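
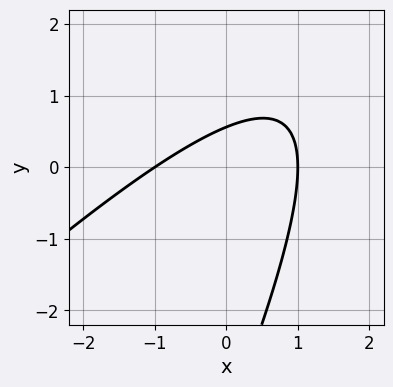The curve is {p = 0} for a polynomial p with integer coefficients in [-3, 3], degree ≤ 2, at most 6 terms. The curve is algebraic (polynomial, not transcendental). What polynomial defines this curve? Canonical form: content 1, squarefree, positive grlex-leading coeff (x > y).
2*x^2 - 3*x*y + y^2 + 3*y - 2

First, deg p = 2.
Then, observable constraints: among the integer gridlines, it crosses the x-axis at x ∈ {-1, 1}.
Finally, the integer polynomial consistent with all of this is the stated p.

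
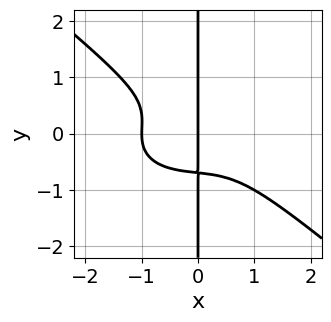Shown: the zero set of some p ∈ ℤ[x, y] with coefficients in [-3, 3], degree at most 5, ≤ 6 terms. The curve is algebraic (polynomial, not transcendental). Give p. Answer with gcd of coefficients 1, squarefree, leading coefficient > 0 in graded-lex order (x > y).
Degree: no degree-3 curve has this shape, so deg p = 4.
Against the integer gridlines: among the integer gridlines, it crosses the x-axis at x ∈ {-1, 0}; the visible y-axis segment lies entirely on the curve.
Together with the visible shape, these determine p as stated.

x^4 + x^2*y^2 + 3*x*y^3 + x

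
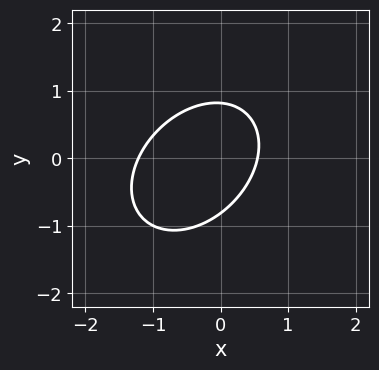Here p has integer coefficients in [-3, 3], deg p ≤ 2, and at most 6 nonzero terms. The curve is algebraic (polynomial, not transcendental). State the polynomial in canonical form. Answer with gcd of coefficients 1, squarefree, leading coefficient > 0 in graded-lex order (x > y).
3*x^2 - 2*x*y + 3*y^2 + 2*x - 2

1. deg p = 2.
2. Putting this together gives p.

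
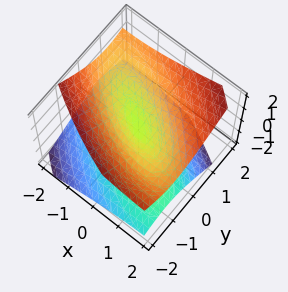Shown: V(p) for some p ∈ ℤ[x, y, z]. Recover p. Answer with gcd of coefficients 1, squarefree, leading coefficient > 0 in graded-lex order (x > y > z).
1. I count 2 distinct pieces.
2. deg p = 2.
3. Against the integer gridlines: one z-axis crossing is at z = 0; it meets the y-axis at y = 0 (among the integer gridlines).
4. Matching integer coefficients to the picture gives p.

x^2 + 2*x*y + 2*y^2 - y*z - 3*z^2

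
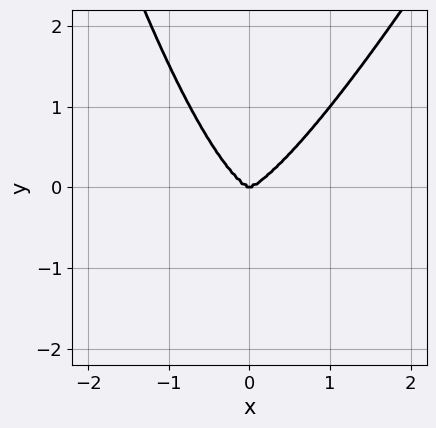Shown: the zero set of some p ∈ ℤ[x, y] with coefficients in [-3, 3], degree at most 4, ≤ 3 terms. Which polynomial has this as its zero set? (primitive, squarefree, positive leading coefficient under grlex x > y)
2*x^4 - x^3*y - y^3

(a) Degree: no degree-3 curve has this shape, so deg p = 4.
(b) From the visible intercepts: it crosses the x-axis at the gridline x = 0; it meets the y-axis at y = 0 (among the integer gridlines).
(c) Solving for integer coefficients yields p as stated.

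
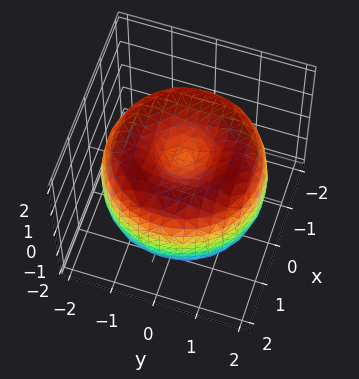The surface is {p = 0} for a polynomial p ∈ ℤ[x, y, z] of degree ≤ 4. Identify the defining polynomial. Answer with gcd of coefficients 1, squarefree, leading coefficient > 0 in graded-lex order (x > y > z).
x^4 + 2*x^2*y^2 + y^4 - 3*x^2 - 3*y^2 + 2*z^2 - 1

1. deg p = 4. A generic line meets the surface in up to 4 points.
2. Symmetries: rotational symmetry about the z-axis ⇒ p depends on x, y only through x² + y².
3. From the axis intercepts and sections: a circular section at z = 1 has radius between 0 and 1.
4. Solving for integer coefficients yields p as stated.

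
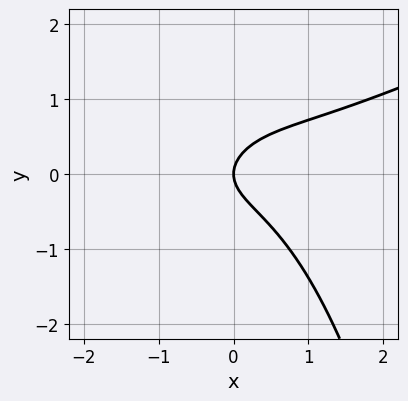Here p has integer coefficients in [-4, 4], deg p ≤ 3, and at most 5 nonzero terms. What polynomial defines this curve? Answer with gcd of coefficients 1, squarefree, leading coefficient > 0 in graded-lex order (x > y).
x^3 - 2*x^2*y - 3*y^2 + 2*x

(a) deg p = 3. The shape is more complex than any degree-2 curve.
(b) Checking where it meets the axes: one x-axis crossing is at x = 0; one y-axis crossing is at y = 0.
(c) These observations pin down the coefficients.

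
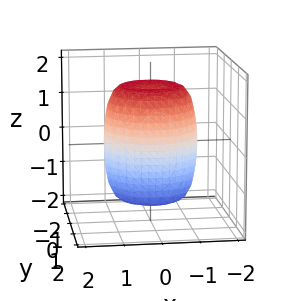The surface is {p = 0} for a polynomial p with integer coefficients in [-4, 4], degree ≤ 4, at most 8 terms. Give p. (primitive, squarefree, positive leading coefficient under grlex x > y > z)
2*x^4 + 4*x^2*y^2 + 2*y^4 - 2*x^2 - 2*y^2 + z^2 - 2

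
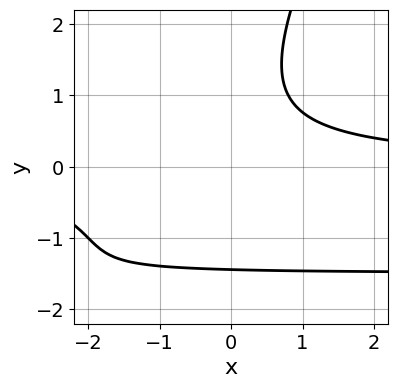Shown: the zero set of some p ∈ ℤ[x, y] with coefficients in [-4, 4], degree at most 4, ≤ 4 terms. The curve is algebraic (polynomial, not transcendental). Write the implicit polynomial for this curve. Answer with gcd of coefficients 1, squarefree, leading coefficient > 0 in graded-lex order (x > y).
2*x*y^2 - y^3 + 3*x*y - 3

(a) The degree is 3 — the shape is more complex than any degree-2 curve.
(b) Reading off the gridlines: it misses every integer gridline on the x-axis.
(c) Matching integer coefficients to the picture gives p.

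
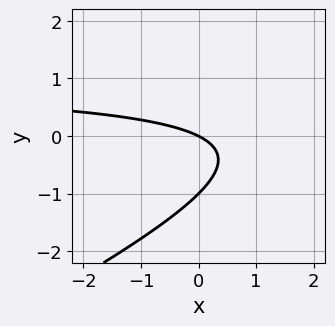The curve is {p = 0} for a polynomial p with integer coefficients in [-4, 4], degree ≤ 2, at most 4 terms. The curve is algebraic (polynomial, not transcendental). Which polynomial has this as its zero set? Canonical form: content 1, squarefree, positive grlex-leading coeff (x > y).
(a) Degree: no degree-1 curve has this shape, so deg p = 2.
(b) Checking where it meets the axes: the y-axis gridline crossings are at y ∈ {-1, 0}; it crosses the x-axis at the gridline x = 0.
(c) Fitting integer coefficients to these (and the overall shape) gives p.

x*y - 2*y^2 - x - 2*y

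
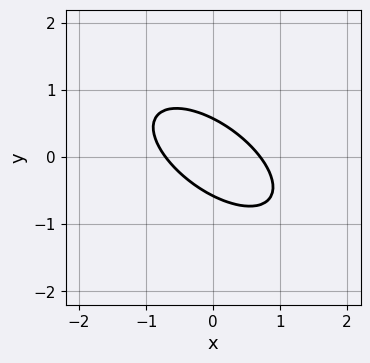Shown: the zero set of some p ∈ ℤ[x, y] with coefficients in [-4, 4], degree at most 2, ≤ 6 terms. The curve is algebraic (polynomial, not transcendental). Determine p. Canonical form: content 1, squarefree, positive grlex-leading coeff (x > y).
2*x^2 + 3*x*y + 3*y^2 - 1

First, the degree is 2 — a generic line meets the curve in up to 2 points.
Finally, the integer polynomial consistent with all of this is the stated p.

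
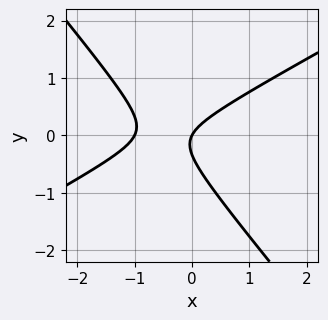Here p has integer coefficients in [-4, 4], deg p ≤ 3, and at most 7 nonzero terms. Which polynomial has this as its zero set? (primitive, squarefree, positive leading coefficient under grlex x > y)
(a) The degree is 2 — the shape is more complex than any degree-1 curve.
(b) Reading off the gridlines: the x-axis gridline crossings are at x ∈ {-1, 0}; it crosses the y-axis at the gridline y = 0.
(c) These observations pin down the coefficients.

2*x^2 - 2*x*y - 3*y^2 + 2*x - y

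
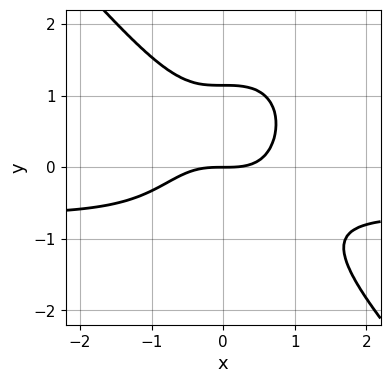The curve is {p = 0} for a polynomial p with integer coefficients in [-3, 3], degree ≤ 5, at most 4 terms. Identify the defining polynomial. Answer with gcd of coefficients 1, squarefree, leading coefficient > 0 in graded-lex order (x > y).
3*x^3*y + 2*y^4 + 2*x^3 - 3*y

1. deg p = 4.
2. Reading off the gridlines: it meets the y-axis at y = 0 (among the integer gridlines); one x-axis crossing is at x = 0.
3. Fitting integer coefficients to these (and the overall shape) gives p.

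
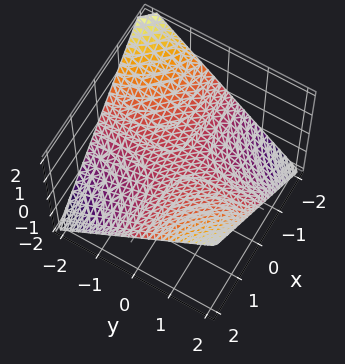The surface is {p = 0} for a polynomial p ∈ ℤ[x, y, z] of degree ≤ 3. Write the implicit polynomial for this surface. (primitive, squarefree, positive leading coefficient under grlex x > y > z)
(a) The degree is 2 — a saddle surface; a quadric.
(b) Observable constraints: every point of the y-axis in the box is on the surface; the visible x-axis segment lies entirely on the surface.
(c) Fitting integer coefficients to these (and the overall shape) gives p.

x*y - 2*z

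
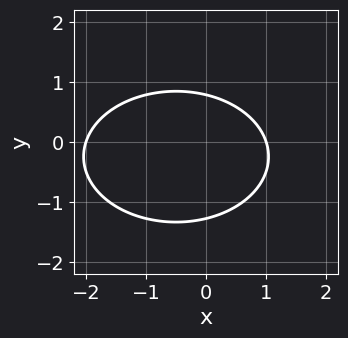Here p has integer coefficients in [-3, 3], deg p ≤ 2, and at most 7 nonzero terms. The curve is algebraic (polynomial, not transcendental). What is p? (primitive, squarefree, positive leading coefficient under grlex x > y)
First, degree: the shape is more complex than any degree-1 curve, so deg p = 2.
Next, reading off the gridlines: among the integer gridlines, it crosses the x-axis at x ∈ {-2, 1}.
Finally, these observations pin down the coefficients.

x^2 + 2*y^2 + x + y - 2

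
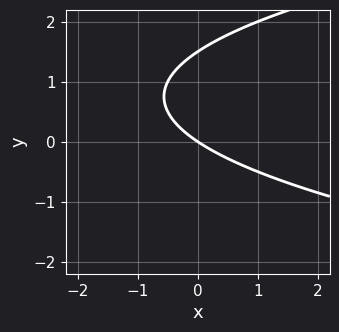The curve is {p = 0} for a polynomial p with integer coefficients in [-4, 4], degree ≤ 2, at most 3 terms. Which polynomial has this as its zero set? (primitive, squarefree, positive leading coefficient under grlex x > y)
2*y^2 - 2*x - 3*y

(a) The degree is 2 — a generic line meets the curve in up to 2 points.
(b) Observable constraints: it crosses the y-axis at the gridline y = 0; it crosses the x-axis at the gridline x = 0.
(c) Together with the visible shape, these determine p as stated.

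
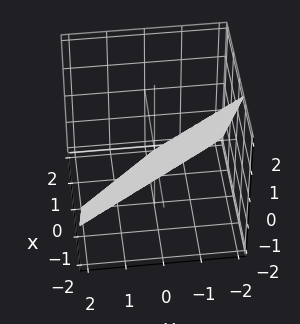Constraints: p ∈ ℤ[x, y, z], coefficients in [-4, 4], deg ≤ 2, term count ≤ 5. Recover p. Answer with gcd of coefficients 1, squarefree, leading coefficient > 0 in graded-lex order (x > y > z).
3*x + 2*y + 2*z + 2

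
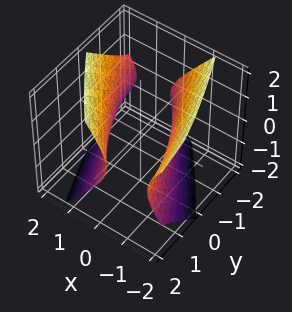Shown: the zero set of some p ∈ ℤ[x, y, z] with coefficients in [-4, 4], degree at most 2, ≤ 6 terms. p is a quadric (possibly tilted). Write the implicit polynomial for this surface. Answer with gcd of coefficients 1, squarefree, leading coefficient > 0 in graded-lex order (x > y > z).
3*x^2 + 3*x*y + y^2 + y*z - 2*z^2 - 3

1. The picture has 2 separate pieces.
2. deg p = 2.
3. Checking where it meets the axes: the x-axis gridline crossings are at x ∈ {-1, 1}; no z-intercept at any integer in the box.
4. Assembling these constraints gives the stated polynomial.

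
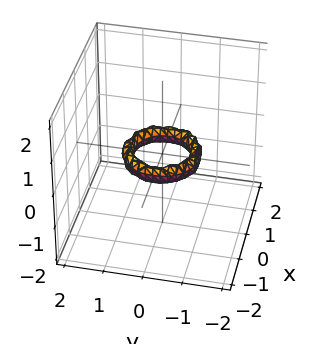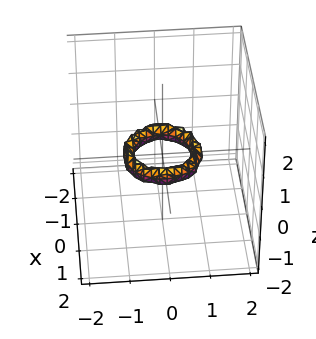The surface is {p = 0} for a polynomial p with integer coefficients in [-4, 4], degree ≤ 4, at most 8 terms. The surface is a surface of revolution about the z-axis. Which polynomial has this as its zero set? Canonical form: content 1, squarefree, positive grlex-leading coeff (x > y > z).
2*x^4 + 4*x^2*y^2 + 2*y^4 - 3*x^2 - 3*y^2 + 2*z^2 + 1

First, degree: a generic line meets the surface in up to 4 points, so deg p = 4.
Next, symmetry: the surface is invariant under rotation about z: p = q(x² + y², z).
Next, against the integer gridlines: among the integer gridlines, it crosses the y-axis at y ∈ {-1, 1}; a circular section at z = 0 has radius between 0 and 1; among the integer gridlines, it crosses the x-axis at x ∈ {-1, 1}; the surface avoids every integer z-axis point in the box.
Finally, the integer polynomial consistent with all of this is the stated p.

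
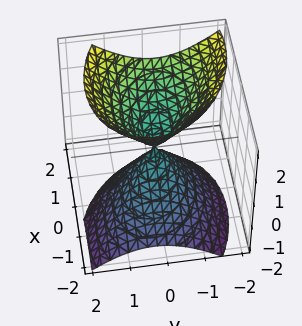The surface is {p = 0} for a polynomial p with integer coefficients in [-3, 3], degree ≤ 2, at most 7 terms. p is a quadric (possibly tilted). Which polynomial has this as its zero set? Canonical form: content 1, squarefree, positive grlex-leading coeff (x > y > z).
(a) There are 2 components. Treating them together as one polynomial.
(b) deg p = 2. The shape is more complex than any degree-1 surface.
(c) Observable constraints: one x-axis crossing is at x = 0; one z-axis crossing is at z = 0; it meets the y-axis at y = 0 (among the integer gridlines).
(d) The integer polynomial consistent with all of this is the stated p.

2*x^2 + x*y - 2*x*z + 3*y^2 - 2*z^2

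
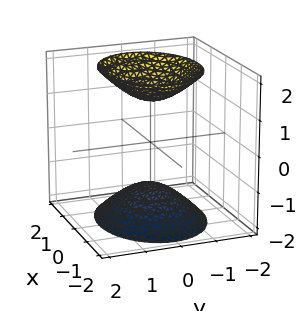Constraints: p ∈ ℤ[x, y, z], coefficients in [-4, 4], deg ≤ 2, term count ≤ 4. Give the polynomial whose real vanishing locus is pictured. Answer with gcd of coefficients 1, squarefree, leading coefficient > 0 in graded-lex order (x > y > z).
1. I count 2 distinct pieces. Treating them together as one polynomial.
2. Degree: two separate bowl-shaped sheets opening away from each other; a quadric, so deg p = 2.
3. Symmetries: mirror symmetry x ↦ −x ⇒ only even powers of x; it's symmetric under y → −y, forcing even powers of y; mirror symmetry z ↦ −z ⇒ only even powers of z.
4. From the axis intercepts and sections: the surface avoids every integer x-axis point in the box; no y-intercept at any integer in the box.
5. Assembling these constraints gives the stated polynomial.

2*x^2 + 3*y^2 - 2*z^2 + 3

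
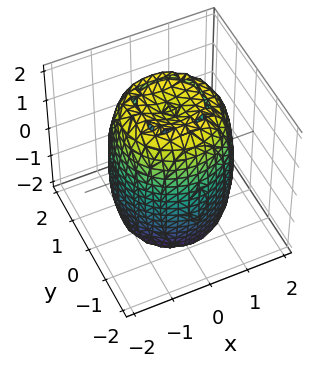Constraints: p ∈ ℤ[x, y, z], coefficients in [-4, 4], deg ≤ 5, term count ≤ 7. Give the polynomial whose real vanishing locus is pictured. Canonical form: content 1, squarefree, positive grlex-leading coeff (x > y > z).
2*x^4 + 4*x^2*y^2 + 2*y^4 - 3*x^2 - 3*y^2 + z^2 - 3

Degree: a generic line meets the surface in up to 4 points, so deg p = 4.
Symmetries: every cross-section ⟂ z is a circle, so x, y appear only via x² + y².
Checking where it meets the axes: a circular section at z = -2 has radius between 0 and 1.
Putting this together gives p.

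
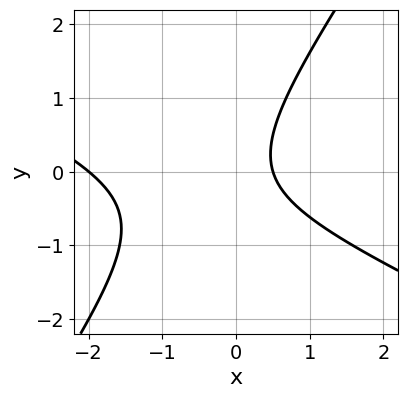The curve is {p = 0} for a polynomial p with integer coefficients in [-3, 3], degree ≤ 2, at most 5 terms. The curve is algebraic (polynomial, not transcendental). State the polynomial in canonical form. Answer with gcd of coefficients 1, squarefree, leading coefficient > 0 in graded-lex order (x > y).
2*x^2 + 3*x*y - 3*y^2 + 3*x - 2

First, deg p = 2. A generic line meets the curve in up to 2 points.
Next, observable constraints: it crosses the x-axis at the gridline x = -2; the curve avoids every integer y-axis point in the box.
Finally, these observations pin down the coefficients.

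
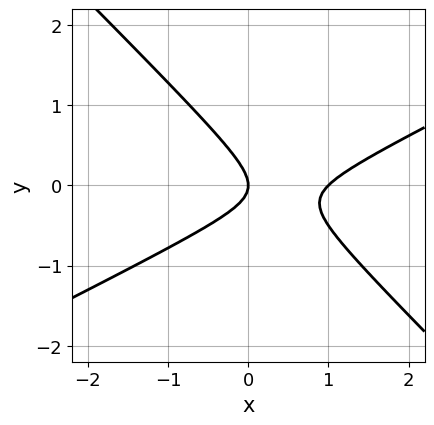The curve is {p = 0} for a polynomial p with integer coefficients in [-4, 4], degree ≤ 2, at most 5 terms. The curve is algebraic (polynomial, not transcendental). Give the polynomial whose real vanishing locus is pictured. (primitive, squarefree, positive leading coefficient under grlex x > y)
1. Degree: a generic line meets the curve in up to 2 points, so deg p = 2.
2. From the visible intercepts: the x-axis gridline crossings are at x ∈ {0, 1}; it crosses the y-axis at the gridline y = 0.
3. Assembling these constraints gives the stated polynomial.

x^2 - x*y - 2*y^2 - x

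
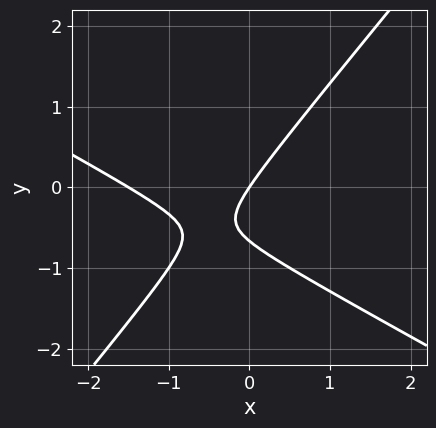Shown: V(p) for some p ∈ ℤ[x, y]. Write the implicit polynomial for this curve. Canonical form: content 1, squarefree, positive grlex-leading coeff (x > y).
deg p = 2. The shape is more complex than any degree-1 curve.
From the visible intercepts: one y-axis crossing is at y = 0; one x-axis crossing is at x = 0.
Matching integer coefficients to the picture gives p.

2*x^2 + 2*x*y - 3*y^2 + 3*x - 2*y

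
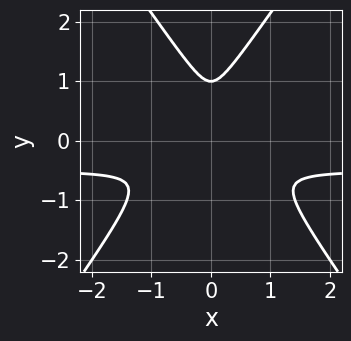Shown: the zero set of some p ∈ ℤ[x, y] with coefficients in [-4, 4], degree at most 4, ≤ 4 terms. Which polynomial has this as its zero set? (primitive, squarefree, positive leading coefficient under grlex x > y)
2*x^2*y - y^3 + x^2 + y^2

(a) Degree: a generic line meets the curve in up to 3 points, so deg p = 3.
(b) Symmetries: it's symmetric under x → −x, forcing even powers of x.
(c) Against the integer gridlines: it meets the y-axis at y = 1 (among the integer gridlines).
(d) Together with the visible shape, these determine p as stated.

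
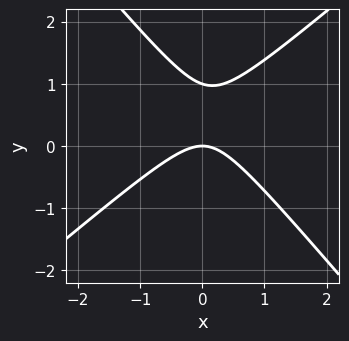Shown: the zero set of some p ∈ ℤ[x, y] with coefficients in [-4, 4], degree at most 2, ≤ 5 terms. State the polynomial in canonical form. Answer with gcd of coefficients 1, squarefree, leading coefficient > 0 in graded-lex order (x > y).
First, deg p = 2. A generic line meets the curve in up to 2 points.
Next, from the axis intercepts and sections: among the integer gridlines, it crosses the y-axis at y ∈ {0, 1}; it meets the x-axis at x = 0 (among the integer gridlines).
Finally, the integer polynomial consistent with all of this is the stated p.

3*x^2 - x*y - 3*y^2 + 3*y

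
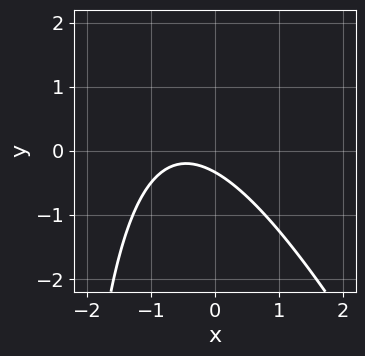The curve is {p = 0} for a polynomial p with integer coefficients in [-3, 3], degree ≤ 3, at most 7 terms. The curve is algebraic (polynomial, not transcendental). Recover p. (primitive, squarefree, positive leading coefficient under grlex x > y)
2*x^2 + x*y + 2*x + 3*y + 1

1. Degree: no degree-1 curve has this shape, so deg p = 2.
2. Observable constraints: it misses every integer gridline on the x-axis.
3. Fitting integer coefficients to these (and the overall shape) gives p.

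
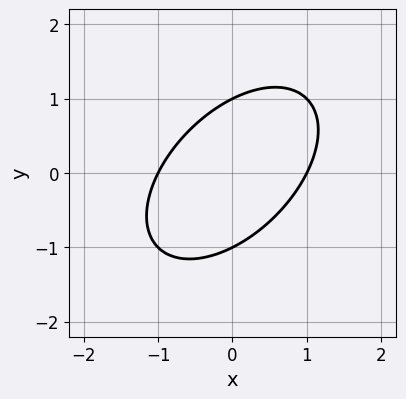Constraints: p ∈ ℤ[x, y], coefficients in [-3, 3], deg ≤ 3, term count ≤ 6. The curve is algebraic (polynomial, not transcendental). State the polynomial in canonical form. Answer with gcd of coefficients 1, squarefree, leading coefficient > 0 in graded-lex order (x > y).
First, deg p = 2. The shape is more complex than any degree-1 curve.
Next, against the integer gridlines: the y-axis gridline crossings are at y ∈ {-1, 1}; the x-axis gridline crossings are at x ∈ {-1, 1}.
Finally, these observations pin down the coefficients.

x^2 - x*y + y^2 - 1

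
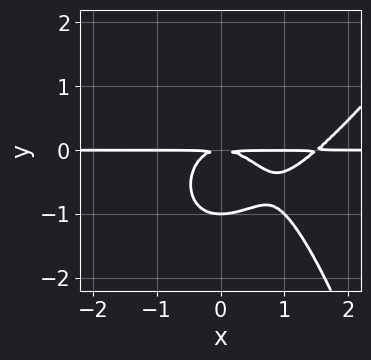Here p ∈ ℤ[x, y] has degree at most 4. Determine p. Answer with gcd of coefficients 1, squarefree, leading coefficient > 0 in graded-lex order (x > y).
(a) The degree is 4 — the shape is more complex than any degree-3 curve.
(b) Checking where it meets the axes: it meets the y-axis at y = -1 (among the integer gridlines); the visible x-axis segment lies entirely on the curve.
(c) The integer polynomial consistent with all of this is the stated p.

2*x^3*y - x^2*y^2 - 3*x^2*y - 3*y^3 - 3*y^2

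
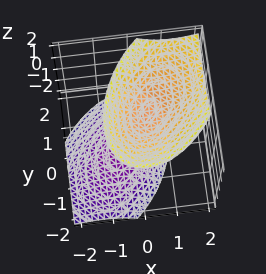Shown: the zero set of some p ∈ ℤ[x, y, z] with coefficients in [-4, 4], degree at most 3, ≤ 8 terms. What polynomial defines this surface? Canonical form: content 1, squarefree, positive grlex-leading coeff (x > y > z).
3*x^2 - 2*x*y - 2*x*z + 2*y^2 - 2*z^2 + 2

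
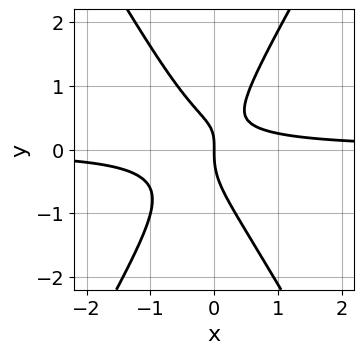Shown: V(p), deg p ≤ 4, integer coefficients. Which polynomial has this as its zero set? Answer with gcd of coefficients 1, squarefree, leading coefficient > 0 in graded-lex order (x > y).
1. deg p = 3. The shape is more complex than any degree-2 curve.
2. Observable constraints: one x-axis crossing is at x = 0; one y-axis crossing is at y = 0.
3. Matching integer coefficients to the picture gives p.

3*x^2*y - y^3 + x*y - x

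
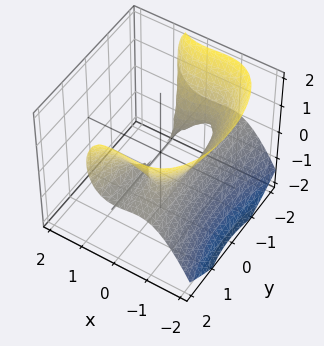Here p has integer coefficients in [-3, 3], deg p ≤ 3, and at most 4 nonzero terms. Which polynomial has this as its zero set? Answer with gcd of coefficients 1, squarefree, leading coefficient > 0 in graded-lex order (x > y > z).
2*x^3 - y^2*z + 2*x^2 + 2*z^2

(a) deg p = 3.
(b) Observable constraints: the visible y-axis segment lies entirely on the surface; it meets the x-axis at x = -1 (among the integer gridlines).
(c) Assembling these constraints gives the stated polynomial.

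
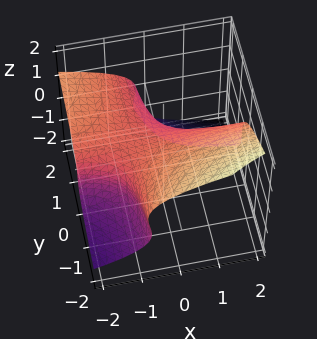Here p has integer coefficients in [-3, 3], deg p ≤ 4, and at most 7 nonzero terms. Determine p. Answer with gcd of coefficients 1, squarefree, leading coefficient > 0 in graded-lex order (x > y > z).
First, the degree is 3 — a generic line meets the surface in up to 3 points.
Then, against the integer gridlines: it misses every integer gridline on the x-axis; it meets the y-axis at y = 1 (among the integer gridlines).
Finally, solving for integer coefficients yields p as stated.

y*z^2 + 2*z^3 + 2*x*y + y - 1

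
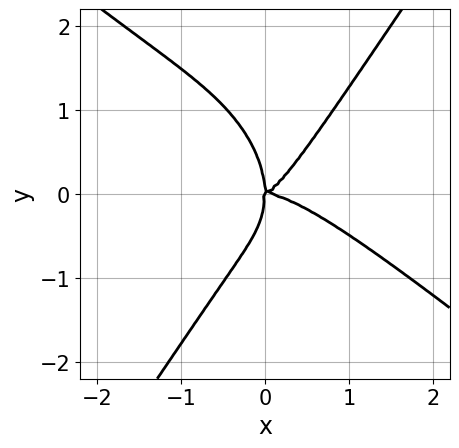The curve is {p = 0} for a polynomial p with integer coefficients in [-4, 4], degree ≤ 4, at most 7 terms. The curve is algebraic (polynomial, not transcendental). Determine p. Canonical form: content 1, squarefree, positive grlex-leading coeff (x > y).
The degree is 4 — the shape is more complex than any degree-3 curve.
Reading off the gridlines: it meets the x-axis at x = 0 (among the integer gridlines); it crosses the y-axis at the gridline y = 0.
Together with the visible shape, these determine p as stated.

2*x^4 + 2*x^3*y - y^4 + x^2*y - 2*x*y^2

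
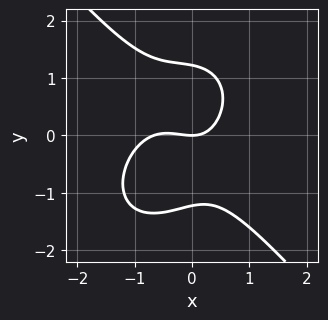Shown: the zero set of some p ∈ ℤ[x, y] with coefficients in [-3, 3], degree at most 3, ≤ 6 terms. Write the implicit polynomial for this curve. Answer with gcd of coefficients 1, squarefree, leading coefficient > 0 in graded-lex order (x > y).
(a) The degree is 3 — a generic line meets the curve in up to 3 points.
(b) From the axis intercepts and sections: it meets the y-axis at y = 0 (among the integer gridlines); one x-axis crossing is at x = 0.
(c) Together with the visible shape, these determine p as stated.

3*x^3 + 2*y^3 + 2*x^2 + x*y - 3*y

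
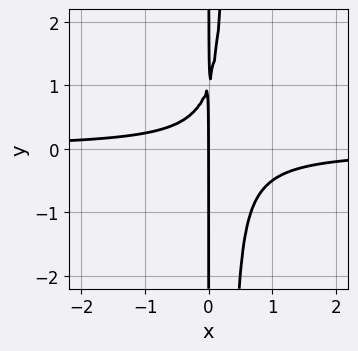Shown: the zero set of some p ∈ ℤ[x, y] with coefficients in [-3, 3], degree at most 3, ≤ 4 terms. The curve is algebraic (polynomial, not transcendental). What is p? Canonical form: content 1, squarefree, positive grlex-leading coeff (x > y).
First, degree: the shape is more complex than any degree-2 curve, so deg p = 3.
Then, against the integer gridlines: every point of the y-axis in the box is on the curve; one x-axis crossing is at x = 0.
Finally, putting this together gives p.

3*x^2*y - x*y + x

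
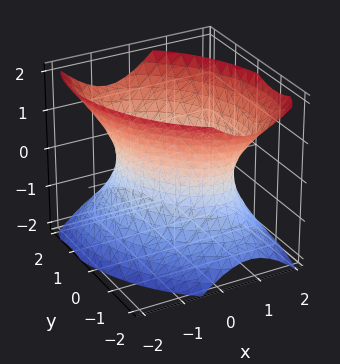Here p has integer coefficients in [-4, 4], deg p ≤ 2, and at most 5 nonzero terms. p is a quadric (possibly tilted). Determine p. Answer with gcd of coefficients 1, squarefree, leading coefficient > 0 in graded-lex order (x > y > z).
First, the degree is 2 — the shape is more complex than any degree-1 surface.
Then, checking where it meets the axes: the x-axis gridline crossings are at x ∈ {-1, 1}; no z-intercept at any integer in the box.
Finally, matching integer coefficients to the picture gives p.

3*x^2 + 2*x*y + 2*y^2 - 2*z^2 - 3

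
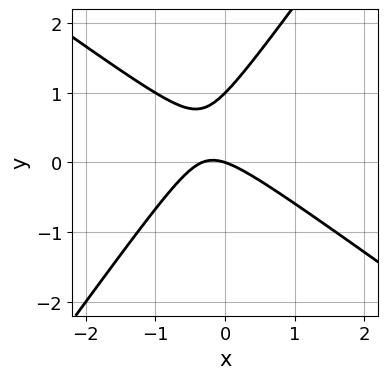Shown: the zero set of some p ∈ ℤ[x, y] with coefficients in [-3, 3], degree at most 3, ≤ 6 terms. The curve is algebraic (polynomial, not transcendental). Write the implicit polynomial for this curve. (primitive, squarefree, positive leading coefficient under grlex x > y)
3*x^2 + 2*x*y - 3*y^2 + x + 3*y

1. The degree is 2 — no degree-1 curve has this shape.
2. Observable constraints: among the integer gridlines, it crosses the y-axis at y ∈ {0, 1}; it crosses the x-axis at the gridline x = 0.
3. Putting this together gives p.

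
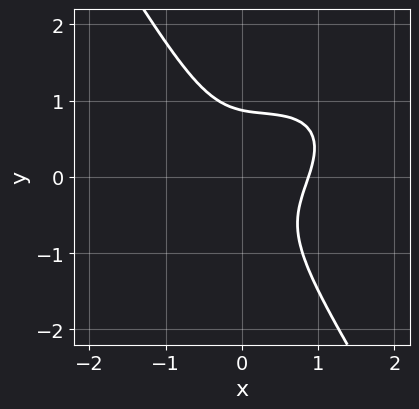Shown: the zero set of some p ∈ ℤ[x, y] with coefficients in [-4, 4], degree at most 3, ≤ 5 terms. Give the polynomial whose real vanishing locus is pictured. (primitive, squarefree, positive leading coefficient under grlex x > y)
3*x^3 - 3*x^2*y + 2*x*y^2 + 3*y^3 - 2

deg p = 3. A generic line meets the curve in up to 3 points.
Solving for integer coefficients yields p as stated.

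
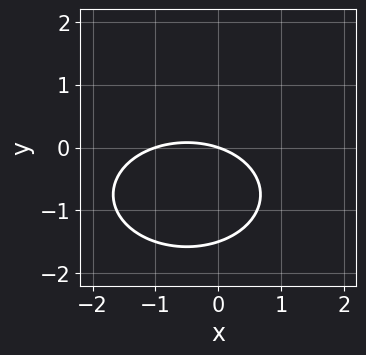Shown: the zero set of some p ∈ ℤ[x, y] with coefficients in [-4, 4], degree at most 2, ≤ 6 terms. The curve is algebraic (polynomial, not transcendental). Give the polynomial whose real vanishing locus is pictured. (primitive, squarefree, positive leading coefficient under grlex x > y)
x^2 + 2*y^2 + x + 3*y

1. deg p = 2.
2. Reading off the gridlines: the x-axis gridline crossings are at x ∈ {-1, 0}; it meets the y-axis at y = 0 (among the integer gridlines).
3. These observations pin down the coefficients.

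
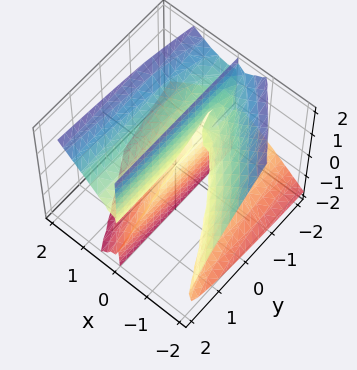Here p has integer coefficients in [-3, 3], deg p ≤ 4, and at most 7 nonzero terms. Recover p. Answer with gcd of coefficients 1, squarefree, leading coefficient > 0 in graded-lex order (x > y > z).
1. deg p = 3. A generic line meets the surface in up to 3 points.
2. From the axis intercepts and sections: one x-axis crossing is at x = -1; every point of the z-axis in the box is on the surface.
3. The integer polynomial consistent with all of this is the stated p.

3*x^3 + 2*x^2*y - 2*x*y*z - 3*x*z^2 + 3*x^2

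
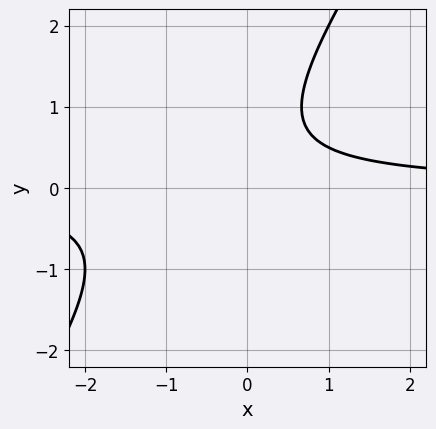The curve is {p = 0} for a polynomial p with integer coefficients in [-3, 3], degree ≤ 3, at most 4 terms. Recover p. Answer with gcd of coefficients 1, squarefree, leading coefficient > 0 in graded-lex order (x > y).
First, degree: the shape is more complex than any degree-1 curve, so deg p = 2.
Next, against the integer gridlines: it misses every integer gridline on the y-axis; the curve avoids every integer x-axis point in the box.
Finally, putting this together gives p.

3*x*y - 2*y^2 + 2*y - 2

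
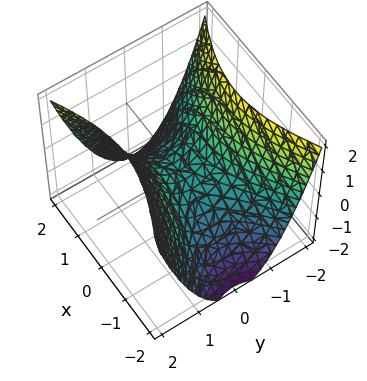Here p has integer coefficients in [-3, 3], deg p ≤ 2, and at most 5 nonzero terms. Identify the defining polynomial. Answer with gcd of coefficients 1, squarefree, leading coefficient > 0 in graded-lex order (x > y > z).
1. deg p = 2.
2. Symmetries: mirror symmetry x ↦ −x ⇒ only even powers of x; the y ↦ −y reflection is a symmetry, so y appears only in even powers.
3. Against the integer gridlines: it crosses the y-axis at the gridline y = 0; it meets the x-axis at x = 0 (among the integer gridlines).
4. Together with the visible shape, these determine p as stated.

x^2 - 2*y^2 + 2*z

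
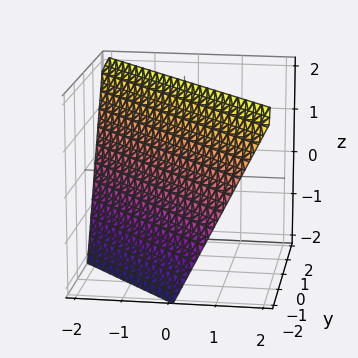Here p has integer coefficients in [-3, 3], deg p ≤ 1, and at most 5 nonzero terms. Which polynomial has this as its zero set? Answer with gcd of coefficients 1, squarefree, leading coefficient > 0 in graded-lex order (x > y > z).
The degree is 1 — the surface is flat (a plane).
Against the integer gridlines: one z-axis crossing is at z = 2; it meets the x-axis at x = -1 (among the integer gridlines); one y-axis crossing is at y = -1.
Matching integer coefficients to the picture gives p.

2*x + 2*y - z + 2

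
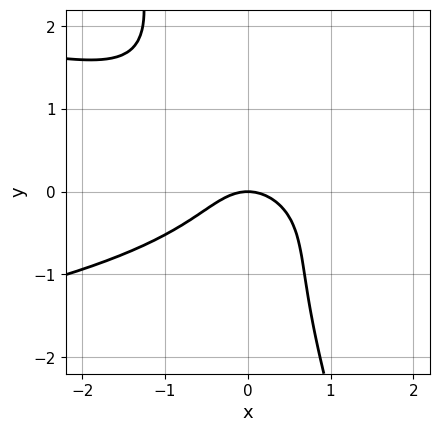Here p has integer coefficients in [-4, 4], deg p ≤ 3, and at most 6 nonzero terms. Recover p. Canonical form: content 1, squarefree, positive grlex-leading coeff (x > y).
First, degree: no degree-2 curve has this shape, so deg p = 3.
Next, reading off the gridlines: one y-axis crossing is at y = 0; it crosses the x-axis at the gridline x = 0.
Finally, fitting integer coefficients to these (and the overall shape) gives p.

3*x*y^2 + y^3 + 2*x^2 + 2*y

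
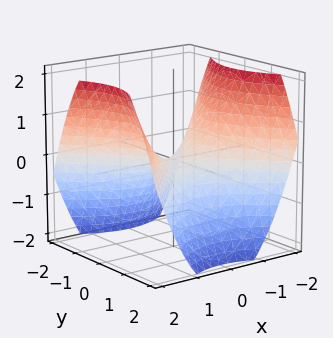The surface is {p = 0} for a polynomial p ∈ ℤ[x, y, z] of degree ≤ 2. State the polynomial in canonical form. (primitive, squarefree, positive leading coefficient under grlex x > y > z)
2*x^2 - 2*y^2 - 3*z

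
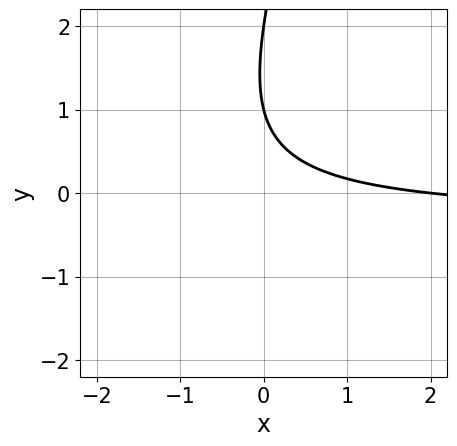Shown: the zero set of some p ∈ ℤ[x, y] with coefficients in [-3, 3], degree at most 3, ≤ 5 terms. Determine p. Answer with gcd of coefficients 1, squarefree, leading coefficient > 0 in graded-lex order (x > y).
(a) Degree: the shape is more complex than any degree-1 curve, so deg p = 2.
(b) Against the integer gridlines: the y-axis gridline crossings are at y ∈ {1, 2}; it crosses the x-axis at the gridline x = 2.
(c) The integer polynomial consistent with all of this is the stated p.

3*x*y - y^2 + x + 3*y - 2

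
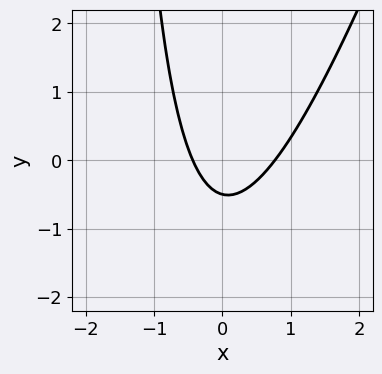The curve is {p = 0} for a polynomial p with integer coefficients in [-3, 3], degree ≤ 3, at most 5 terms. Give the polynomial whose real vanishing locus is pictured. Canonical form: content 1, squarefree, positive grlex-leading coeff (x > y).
3*x^2 - x*y - x - 2*y - 1

1. Degree: a generic line meets the curve in up to 2 points, so deg p = 2.
2. The integer polynomial consistent with all of this is the stated p.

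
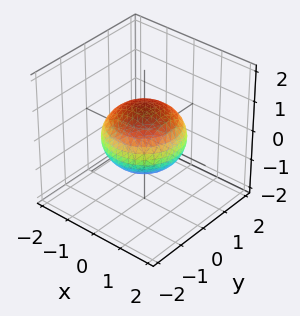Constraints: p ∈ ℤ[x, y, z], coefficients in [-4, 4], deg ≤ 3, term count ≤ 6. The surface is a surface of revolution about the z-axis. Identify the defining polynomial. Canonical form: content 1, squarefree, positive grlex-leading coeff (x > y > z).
2*x^2 + 2*y^2 + 3*z^2 - 3

Degree: no degree-1 surface has this shape, so deg p = 2.
Symmetries: rotational symmetry about the z-axis ⇒ p depends on x, y only through x² + y².
From the axis intercepts and sections: among the integer gridlines, it crosses the z-axis at z ∈ {-1, 1}; a circular section at z = 0 has radius between 1 and 2.
Solving for integer coefficients yields p as stated.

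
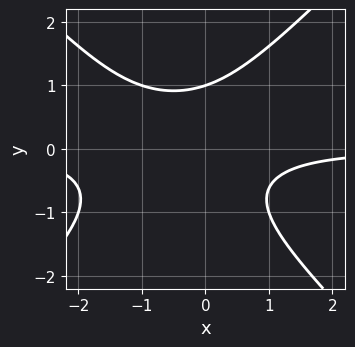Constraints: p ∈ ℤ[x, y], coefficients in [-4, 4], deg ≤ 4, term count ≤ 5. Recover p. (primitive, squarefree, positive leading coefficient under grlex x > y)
1. The degree is 3 — the shape is more complex than any degree-2 curve.
2. From the axis intercepts and sections: no x-intercept at any integer in the box; it crosses the y-axis at the gridline y = 1.
3. Solving for integer coefficients yields p as stated.

x^2*y - y^3 + x*y + 1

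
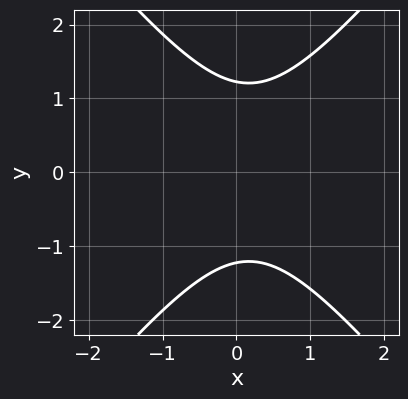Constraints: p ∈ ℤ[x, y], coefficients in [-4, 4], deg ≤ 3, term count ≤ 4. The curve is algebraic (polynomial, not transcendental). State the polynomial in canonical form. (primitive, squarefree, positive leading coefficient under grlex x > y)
3*x^2 - 2*y^2 - x + 3

First, degree: a generic line meets the curve in up to 2 points, so deg p = 2.
Then, symmetries: it's symmetric under y → −y, forcing even powers of y.
Next, from the visible intercepts: the curve avoids every integer x-axis point in the box.
Finally, these observations pin down the coefficients.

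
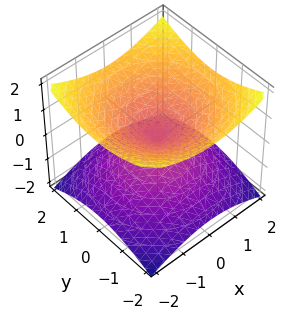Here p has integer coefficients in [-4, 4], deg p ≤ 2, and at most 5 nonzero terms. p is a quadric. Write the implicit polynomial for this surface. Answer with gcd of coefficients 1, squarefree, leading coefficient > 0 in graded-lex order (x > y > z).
x^2 + y^2 - 2*z^2

(a) The degree is 2 — a double cone through the origin; a quadric.
(b) Symmetry: the surface is invariant under rotation about z: p = q(x² + y², z); the z ↦ −z reflection is a symmetry, so z appears only in even powers.
(c) Reading off the gridlines: it crosses the y-axis at the gridline y = 0; it meets the x-axis at x = 0 (among the integer gridlines).
(d) Together with the visible shape, these determine p as stated.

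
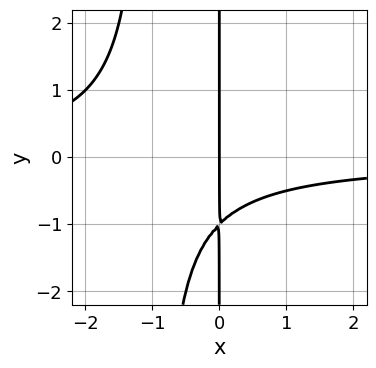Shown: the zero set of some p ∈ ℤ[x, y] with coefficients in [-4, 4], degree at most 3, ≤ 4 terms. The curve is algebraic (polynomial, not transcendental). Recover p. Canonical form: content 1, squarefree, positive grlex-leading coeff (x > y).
x^2*y + x*y + x

First, the degree is 3 — a generic line meets the curve in up to 3 points.
Next, against the integer gridlines: one x-axis crossing is at x = 0; every point of the y-axis in the box is on the curve.
Finally, fitting integer coefficients to these (and the overall shape) gives p.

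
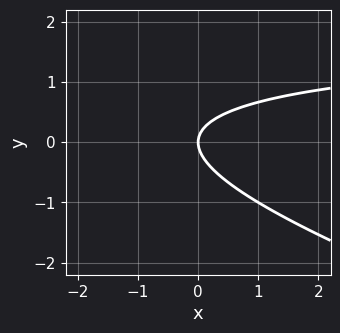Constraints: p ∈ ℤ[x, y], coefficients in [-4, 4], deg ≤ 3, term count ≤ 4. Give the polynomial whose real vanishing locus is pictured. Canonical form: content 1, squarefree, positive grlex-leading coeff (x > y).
1. The degree is 2 — a generic line meets the curve in up to 2 points.
2. Observable constraints: it meets the x-axis at x = 0 (among the integer gridlines); one y-axis crossing is at y = 0.
3. These observations pin down the coefficients.

x*y + 3*y^2 - 2*x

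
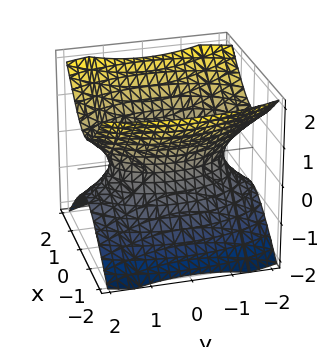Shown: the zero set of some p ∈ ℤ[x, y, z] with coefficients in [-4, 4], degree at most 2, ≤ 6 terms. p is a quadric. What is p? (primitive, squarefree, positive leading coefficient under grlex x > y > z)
3*x^2 + y^2 - 3*z^2 - 2

1. Degree: an hourglass — one-sheet hyperboloid; a quadric, so deg p = 2.
2. Symmetries: it's symmetric under x → −x, forcing even powers of x; the y ↦ −y reflection is a symmetry, so y appears only in even powers; it's symmetric under z → −z, forcing even powers of z.
3. From the axis intercepts and sections: it misses every integer gridline on the z-axis.
4. Putting this together gives p.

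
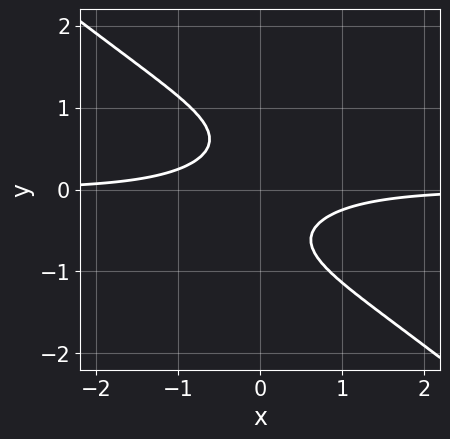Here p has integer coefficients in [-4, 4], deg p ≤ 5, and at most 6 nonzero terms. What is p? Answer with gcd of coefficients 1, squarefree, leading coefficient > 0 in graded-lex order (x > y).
First, deg p = 4. No degree-3 curve has this shape.
Next, from the visible intercepts: it misses every integer gridline on the y-axis; the curve avoids every integer x-axis point in the box.
Finally, assembling these constraints gives the stated polynomial.

x^3*y + x*y^3 + 3*y^4 + 3*x*y + 1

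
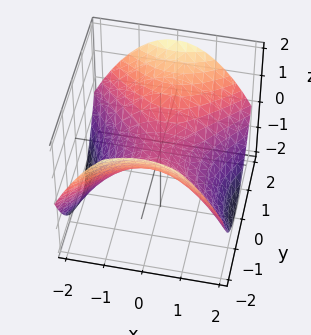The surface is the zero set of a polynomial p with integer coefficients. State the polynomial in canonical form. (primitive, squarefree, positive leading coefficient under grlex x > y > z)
x^2 - y^2 + 2*z

deg p = 2.
Symmetries: the y ↦ −y reflection is a symmetry, so y appears only in even powers; it's symmetric under x → −x, forcing even powers of x.
Against the integer gridlines: it crosses the x-axis at the gridline x = 0; one z-axis crossing is at z = 0; it crosses the y-axis at the gridline y = 0.
The integer polynomial consistent with all of this is the stated p.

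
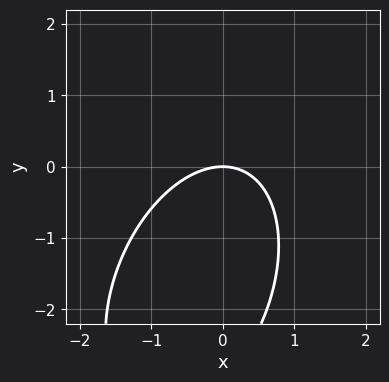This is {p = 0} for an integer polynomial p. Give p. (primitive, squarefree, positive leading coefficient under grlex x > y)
2*x^2 - x*y + y^2 + 3*y

First, the degree is 2 — a generic line meets the curve in up to 2 points.
Then, from the visible intercepts: one y-axis crossing is at y = 0; it crosses the x-axis at the gridline x = 0.
Finally, these observations pin down the coefficients.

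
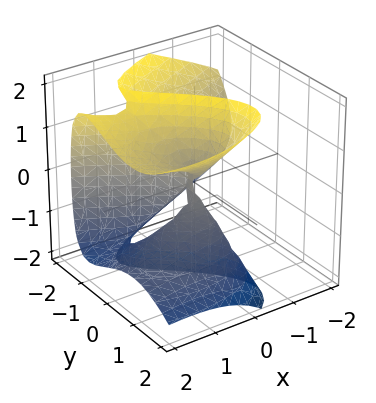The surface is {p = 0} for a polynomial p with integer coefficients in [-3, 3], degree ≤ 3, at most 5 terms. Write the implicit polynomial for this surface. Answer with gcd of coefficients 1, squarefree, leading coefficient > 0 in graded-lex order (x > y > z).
Degree: the shape is more complex than any degree-2 surface, so deg p = 3.
Reading off the gridlines: one y-axis crossing is at y = 0; one x-axis crossing is at x = 0; the visible z-axis segment lies entirely on the surface.
The integer polynomial consistent with all of this is the stated p.

x*z^2 - y^3 + y*z^2 - x^2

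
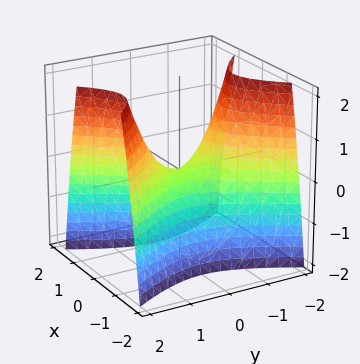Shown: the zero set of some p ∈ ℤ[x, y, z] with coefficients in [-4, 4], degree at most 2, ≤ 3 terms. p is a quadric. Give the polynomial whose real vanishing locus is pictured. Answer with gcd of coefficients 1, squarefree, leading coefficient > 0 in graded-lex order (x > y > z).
2*x^2 - y^2 + z

First, degree: a hyperbolic paraboloid; a quadric, so deg p = 2.
Then, symmetries: the y ↦ −y reflection is a symmetry, so y appears only in even powers; the x ↦ −x reflection is a symmetry, so x appears only in even powers.
Next, from the visible intercepts: it crosses the y-axis at the gridline y = 0; one x-axis crossing is at x = 0; it crosses the z-axis at the gridline z = 0.
Finally, solving for integer coefficients yields p as stated.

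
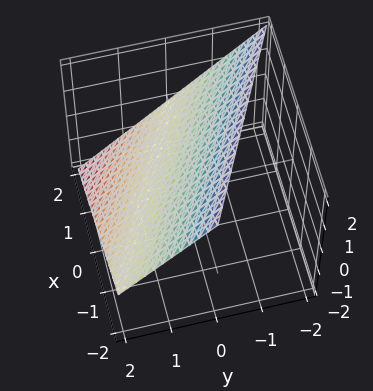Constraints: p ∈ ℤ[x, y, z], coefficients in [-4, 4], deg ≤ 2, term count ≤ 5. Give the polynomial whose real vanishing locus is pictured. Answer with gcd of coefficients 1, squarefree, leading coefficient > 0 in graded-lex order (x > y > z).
The degree is 1 — the surface is flat (a plane).
Reading off the gridlines: it meets the y-axis at y = 1 (among the integer gridlines); one z-axis crossing is at z = 1; it crosses the x-axis at the gridline x = 2.
Assembling these constraints gives the stated polynomial.

x + 2*y + 2*z - 2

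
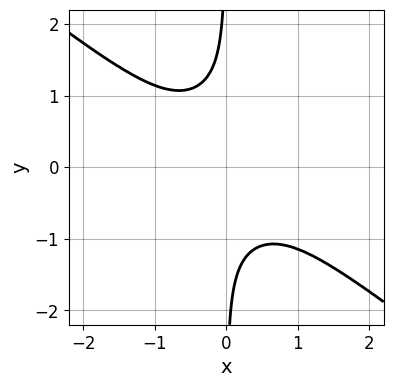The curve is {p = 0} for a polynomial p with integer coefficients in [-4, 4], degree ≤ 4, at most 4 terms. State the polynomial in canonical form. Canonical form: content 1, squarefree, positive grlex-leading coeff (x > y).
x^4 + 2*x*y^3 + x^2 + 1

deg p = 4. No degree-3 curve has this shape.
Reading off the gridlines: it misses every integer gridline on the y-axis; the curve avoids every integer x-axis point in the box.
Fitting integer coefficients to these (and the overall shape) gives p.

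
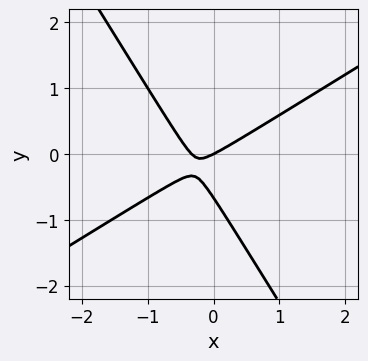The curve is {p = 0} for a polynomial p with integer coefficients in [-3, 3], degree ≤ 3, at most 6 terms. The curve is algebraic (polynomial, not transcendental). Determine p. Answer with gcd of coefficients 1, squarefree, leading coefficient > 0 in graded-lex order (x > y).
The degree is 2 — the shape is more complex than any degree-1 curve.
From the visible intercepts: it crosses the y-axis at the gridline y = 0; it crosses the x-axis at the gridline x = 0.
Together with the visible shape, these determine p as stated.

3*x^2 - 3*x*y - 3*y^2 + x - 2*y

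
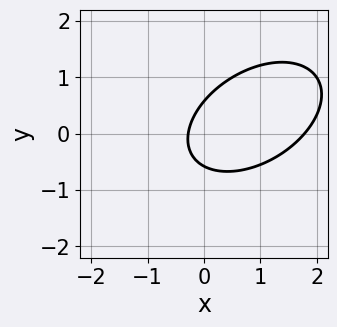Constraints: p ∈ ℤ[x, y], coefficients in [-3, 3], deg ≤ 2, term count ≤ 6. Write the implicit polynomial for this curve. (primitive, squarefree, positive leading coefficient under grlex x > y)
2*x^2 - 2*x*y + 3*y^2 - 3*x - 1

(a) Degree: no degree-1 curve has this shape, so deg p = 2.
(b) Putting this together gives p.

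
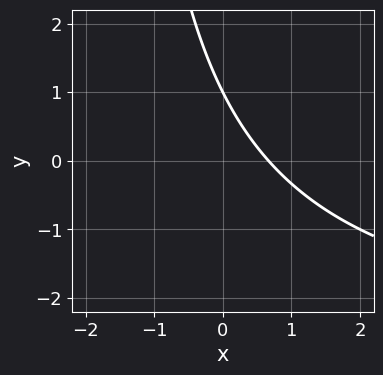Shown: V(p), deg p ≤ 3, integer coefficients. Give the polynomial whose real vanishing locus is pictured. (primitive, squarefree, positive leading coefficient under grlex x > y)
x*y + 3*x + 2*y - 2

(a) deg p = 2.
(b) Against the integer gridlines: one y-axis crossing is at y = 1.
(c) Assembling these constraints gives the stated polynomial.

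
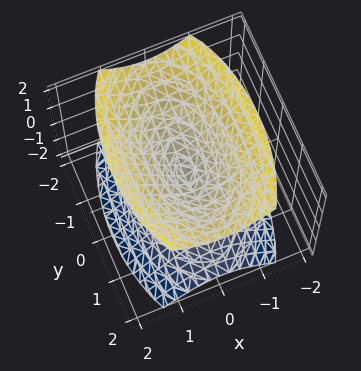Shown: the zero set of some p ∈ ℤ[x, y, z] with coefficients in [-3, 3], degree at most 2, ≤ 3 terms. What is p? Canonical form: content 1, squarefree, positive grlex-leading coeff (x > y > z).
3*x^2 + y^2 - 2*z^2

First, the picture has 2 separate pieces. Treating them together as one polynomial.
Then, degree: two nappes meeting at a single point; a quadric, so deg p = 2.
Then, symmetries: the x ↦ −x reflection is a symmetry, so x appears only in even powers; the y ↦ −y reflection is a symmetry, so y appears only in even powers; the z ↦ −z reflection is a symmetry, so z appears only in even powers.
Then, observable constraints: it meets the z-axis at z = 0 (among the integer gridlines); one x-axis crossing is at x = 0.
Finally, the integer polynomial consistent with all of this is the stated p.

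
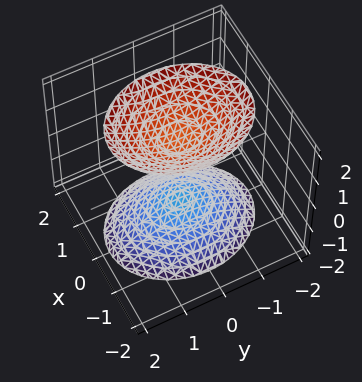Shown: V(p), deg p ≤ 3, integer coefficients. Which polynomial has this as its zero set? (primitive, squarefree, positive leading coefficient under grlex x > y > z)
3*x^2 + 2*y^2 - 2*z^2 + 3

1. The picture has 2 separate pieces. They look like related sheets of one shape, so recover p as a whole.
2. The degree is 2 — two sheets facing apart; a quadric.
3. Symmetries: mirror symmetry y ↦ −y ⇒ only even powers of y; the x ↦ −x reflection is a symmetry, so x appears only in even powers; it's symmetric under z → −z, forcing even powers of z.
4. Reading off the gridlines: the surface avoids every integer x-axis point in the box; no y-intercept at any integer in the box.
5. Putting this together gives p.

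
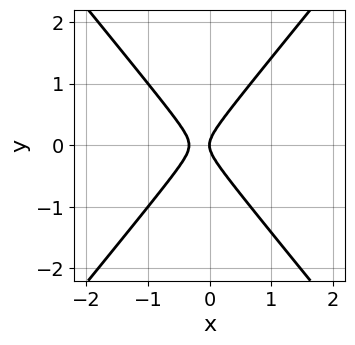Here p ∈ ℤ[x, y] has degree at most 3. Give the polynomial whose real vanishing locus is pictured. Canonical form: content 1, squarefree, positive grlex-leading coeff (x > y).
3*x^2 - 2*y^2 + x

1. deg p = 2.
2. Symmetries: mirror symmetry y ↦ −y ⇒ only even powers of y.
3. From the visible intercepts: it crosses the y-axis at the gridline y = 0; it crosses the x-axis at the gridline x = 0.
4. Putting this together gives p.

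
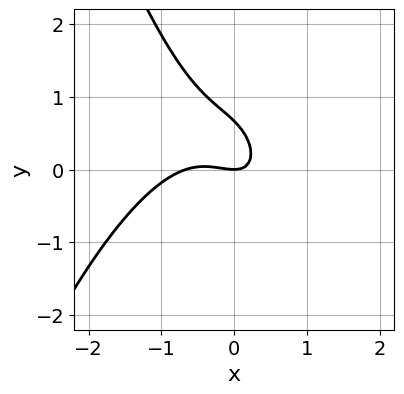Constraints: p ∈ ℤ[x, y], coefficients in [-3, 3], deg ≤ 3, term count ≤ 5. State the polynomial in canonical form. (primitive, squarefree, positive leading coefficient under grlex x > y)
(a) The degree is 3 — no degree-2 curve has this shape.
(b) Checking where it meets the axes: one y-axis crossing is at y = 0; it meets the x-axis at x = 0 (among the integer gridlines).
(c) The integer polynomial consistent with all of this is the stated p.

3*x^3 + 2*x^2 + 3*x*y + 3*y^2 - 2*y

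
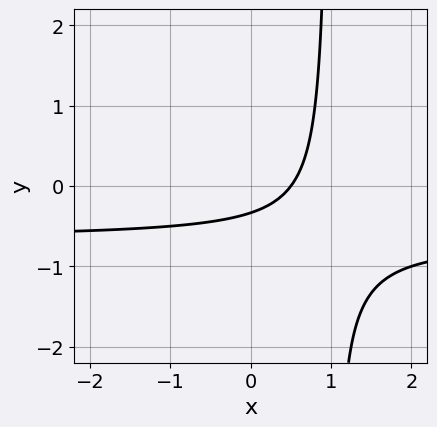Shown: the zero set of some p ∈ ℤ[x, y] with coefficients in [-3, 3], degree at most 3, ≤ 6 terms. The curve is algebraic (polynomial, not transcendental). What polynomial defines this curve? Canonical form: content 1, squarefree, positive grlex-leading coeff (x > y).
1. The degree is 2 — no degree-1 curve has this shape.
2. Solving for integer coefficients yields p as stated.

3*x*y + 2*x - 3*y - 1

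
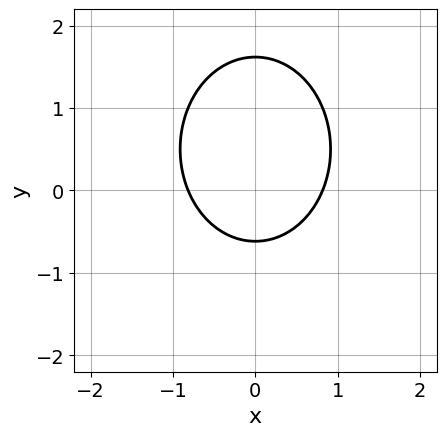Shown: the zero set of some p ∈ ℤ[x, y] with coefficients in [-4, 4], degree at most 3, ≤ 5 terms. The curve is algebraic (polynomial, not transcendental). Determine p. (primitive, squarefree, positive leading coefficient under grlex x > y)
deg p = 2. A generic line meets the curve in up to 2 points.
Symmetries: it's symmetric under x → −x, forcing even powers of x.
Putting this together gives p.

3*x^2 + 2*y^2 - 2*y - 2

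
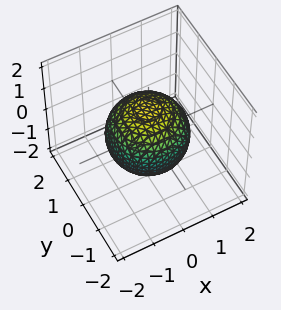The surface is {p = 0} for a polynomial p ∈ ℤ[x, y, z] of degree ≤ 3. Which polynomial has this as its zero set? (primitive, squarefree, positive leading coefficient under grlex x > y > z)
2*x^2 + 2*y^2 + 2*z^2 - 3

First, deg p = 2. A generic line meets the surface in up to 2 points.
Then, symmetries: the surface is invariant under rotation about z: p = q(x² + y², z).
Next, from the visible intercepts: a circular section at z = 0 has radius between 1 and 2.
Finally, assembling these constraints gives the stated polynomial.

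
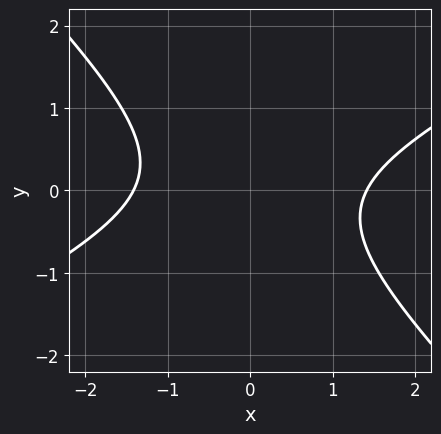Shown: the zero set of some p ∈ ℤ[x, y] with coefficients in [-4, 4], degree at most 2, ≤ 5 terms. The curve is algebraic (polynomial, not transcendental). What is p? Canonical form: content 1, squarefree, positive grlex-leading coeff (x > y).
x^2 - x*y - 2*y^2 - 2

First, deg p = 2.
Next, from the visible intercepts: it misses every integer gridline on the y-axis.
Finally, the integer polynomial consistent with all of this is the stated p.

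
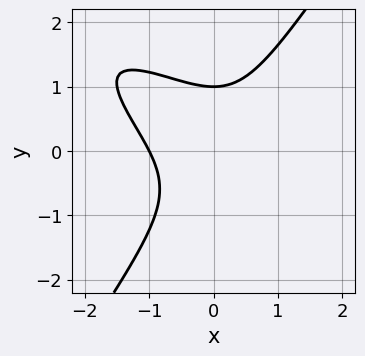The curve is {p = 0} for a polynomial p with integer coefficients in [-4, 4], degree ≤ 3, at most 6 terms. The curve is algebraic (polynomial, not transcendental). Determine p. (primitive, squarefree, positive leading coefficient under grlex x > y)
2*x^3 + 3*x^2*y - 2*y^3 + 2

First, the degree is 3 — no degree-2 curve has this shape.
Then, reading off the gridlines: it meets the x-axis at x = -1 (among the integer gridlines); one y-axis crossing is at y = 1.
Finally, solving for integer coefficients yields p as stated.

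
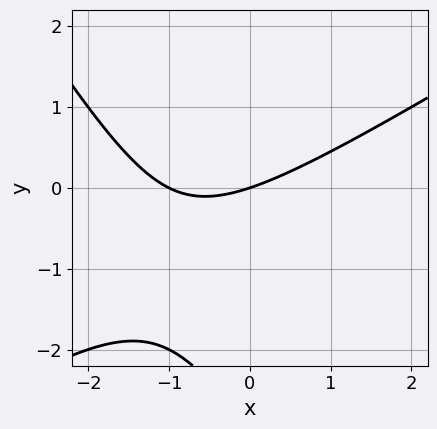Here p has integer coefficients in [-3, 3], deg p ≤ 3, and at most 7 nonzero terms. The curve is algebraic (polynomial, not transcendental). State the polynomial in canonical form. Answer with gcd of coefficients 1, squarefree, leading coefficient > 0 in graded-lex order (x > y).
1. deg p = 2. The shape is more complex than any degree-1 curve.
2. Checking where it meets the axes: one y-axis crossing is at y = 0; the x-axis gridline crossings are at x ∈ {-1, 0}.
3. Matching integer coefficients to the picture gives p.

x^2 - x*y - y^2 + x - 3*y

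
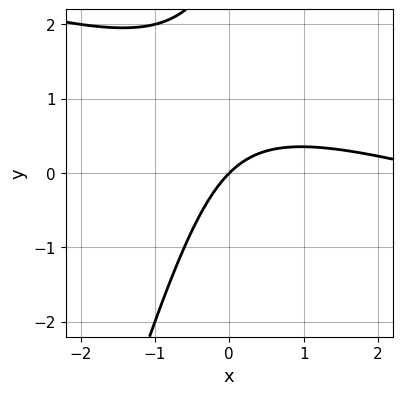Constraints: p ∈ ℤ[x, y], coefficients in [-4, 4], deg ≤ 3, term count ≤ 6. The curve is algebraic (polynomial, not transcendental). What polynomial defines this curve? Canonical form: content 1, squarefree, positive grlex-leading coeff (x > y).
deg p = 2. A generic line meets the curve in up to 2 points.
From the visible intercepts: it meets the x-axis at x = 0 (among the integer gridlines); it meets the y-axis at y = 0 (among the integer gridlines).
Fitting integer coefficients to these (and the overall shape) gives p.

x^2 + 3*x*y - y^2 - 3*x + 3*y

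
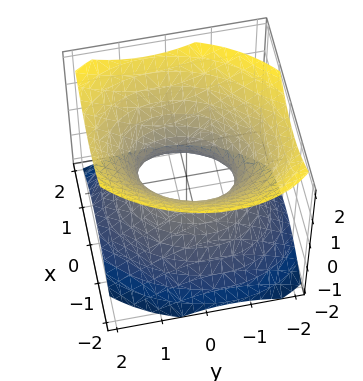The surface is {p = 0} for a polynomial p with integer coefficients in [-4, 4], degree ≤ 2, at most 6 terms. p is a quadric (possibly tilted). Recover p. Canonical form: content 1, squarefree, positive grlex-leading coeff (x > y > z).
3*x^2 - x*y + 2*y^2 - 3*z^2 - 2

Degree: a generic line meets the surface in up to 2 points, so deg p = 2.
From the visible intercepts: the y-axis gridline crossings are at y ∈ {-1, 1}; it misses every integer gridline on the z-axis.
Fitting integer coefficients to these (and the overall shape) gives p.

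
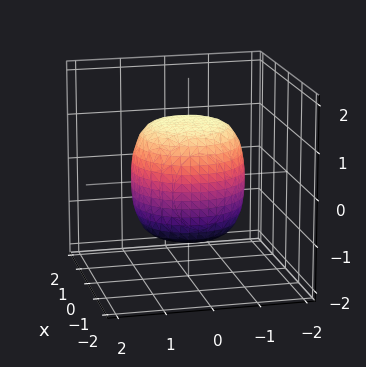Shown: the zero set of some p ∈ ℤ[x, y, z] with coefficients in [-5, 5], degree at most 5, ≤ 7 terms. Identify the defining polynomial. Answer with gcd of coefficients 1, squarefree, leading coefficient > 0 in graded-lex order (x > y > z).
2*x^4 + 4*x^2*y^2 + 2*y^4 - x^2 - y^2 + 2*z^2 - 3

(a) deg p = 4.
(b) Symmetry: the z-axis is an axis of rotation, so x and y enter only as x² + y².
(c) Observable constraints: a circular section at z = 1 has radius exactly 1.
(d) Fitting integer coefficients to these (and the overall shape) gives p.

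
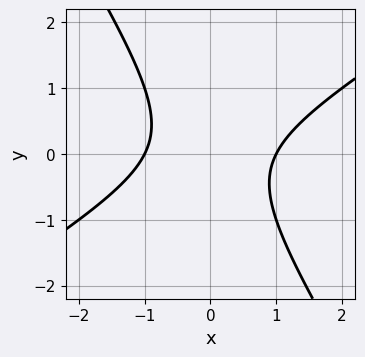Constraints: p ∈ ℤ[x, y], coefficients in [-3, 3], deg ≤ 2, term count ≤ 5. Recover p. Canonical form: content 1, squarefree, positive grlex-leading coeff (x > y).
First, deg p = 2.
Next, against the integer gridlines: among the integer gridlines, it crosses the x-axis at x ∈ {-1, 1}; the curve avoids every integer y-axis point in the box.
Finally, solving for integer coefficients yields p as stated.

x^2 - x*y - y^2 - 1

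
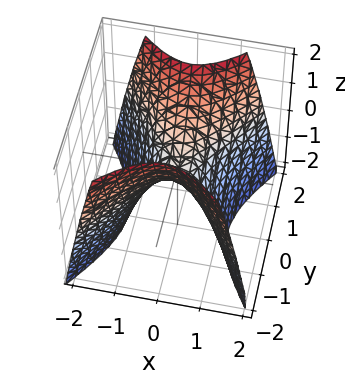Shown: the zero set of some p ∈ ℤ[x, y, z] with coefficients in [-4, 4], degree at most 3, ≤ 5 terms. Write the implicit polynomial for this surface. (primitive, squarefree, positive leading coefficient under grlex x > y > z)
3*x^2 - 2*y^2 + 2*z

(a) deg p = 2. A saddle surface; a quadric.
(b) Symmetries: the x ↦ −x reflection is a symmetry, so x appears only in even powers; it's symmetric under y → −y, forcing even powers of y.
(c) From the axis intercepts and sections: it meets the z-axis at z = 0 (among the integer gridlines); it meets the y-axis at y = 0 (among the integer gridlines); one x-axis crossing is at x = 0.
(d) Solving for integer coefficients yields p as stated.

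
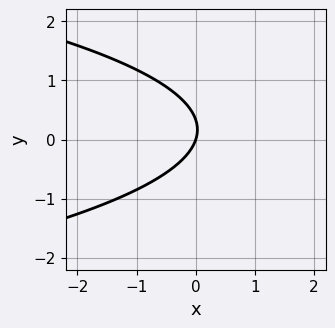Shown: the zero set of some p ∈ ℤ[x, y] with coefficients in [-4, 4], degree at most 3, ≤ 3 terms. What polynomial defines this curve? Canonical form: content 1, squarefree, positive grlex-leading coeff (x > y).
3*y^2 + 3*x - y

(a) deg p = 2. A generic line meets the curve in up to 2 points.
(b) Checking where it meets the axes: one y-axis crossing is at y = 0; one x-axis crossing is at x = 0.
(c) Assembling these constraints gives the stated polynomial.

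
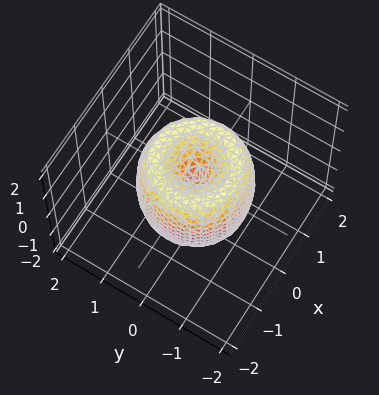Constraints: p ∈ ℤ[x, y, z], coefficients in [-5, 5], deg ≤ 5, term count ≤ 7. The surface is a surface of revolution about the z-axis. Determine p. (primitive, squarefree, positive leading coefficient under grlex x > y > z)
1. The degree is 4 — the shape is more complex than any degree-3 surface.
2. Symmetry: the surface is invariant under rotation about z: p = q(x² + y², z).
3. From the visible intercepts: it crosses the y-axis at the gridline y = 0; one x-axis crossing is at x = 0.
4. Putting this together gives p.

2*x^4 + 4*x^2*y^2 + 2*y^4 - 3*x^2 - 3*y^2 + z^2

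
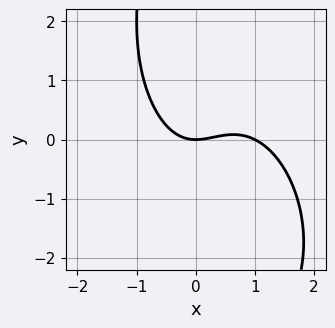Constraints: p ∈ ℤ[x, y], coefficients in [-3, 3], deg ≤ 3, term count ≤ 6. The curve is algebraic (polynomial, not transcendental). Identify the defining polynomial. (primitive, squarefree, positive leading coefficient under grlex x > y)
2*x^3 + x^2*y + x*y^2 - 2*x^2 + 3*y

(a) The degree is 3 — no degree-2 curve has this shape.
(b) Checking where it meets the axes: among the integer gridlines, it crosses the x-axis at x ∈ {0, 1}; it crosses the y-axis at the gridline y = 0.
(c) Fitting integer coefficients to these (and the overall shape) gives p.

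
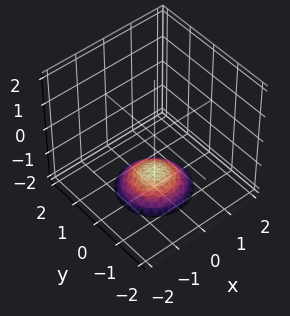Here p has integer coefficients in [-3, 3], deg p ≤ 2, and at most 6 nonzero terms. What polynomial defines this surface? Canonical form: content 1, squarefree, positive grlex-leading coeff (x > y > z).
x^2 + y^2 + 2*z + 3

The degree is 2 — the shape is more complex than any degree-1 surface.
Symmetry: every cross-section ⟂ z is a circle, so x, y appear only via x² + y².
Checking where it meets the axes: it misses every integer gridline on the y-axis; a circular section at z = -2 has radius exactly 1; it misses every integer gridline on the x-axis.
Solving for integer coefficients yields p as stated.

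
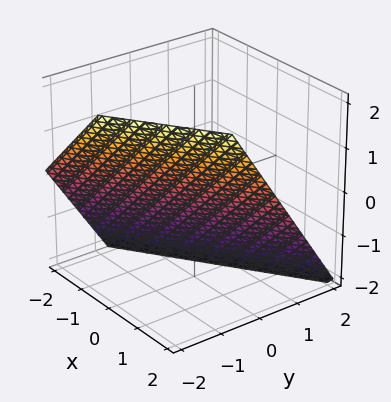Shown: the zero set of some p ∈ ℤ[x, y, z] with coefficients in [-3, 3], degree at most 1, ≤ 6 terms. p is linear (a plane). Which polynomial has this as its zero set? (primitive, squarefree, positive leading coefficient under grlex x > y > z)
First, deg p = 1. The surface is flat (a plane).
Then, against the integer gridlines: it crosses the z-axis at the gridline z = -1; one x-axis crossing is at x = 1.
Finally, these observations pin down the coefficients.

2*x - 3*y - 2*z - 2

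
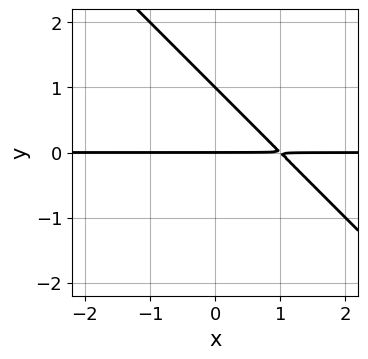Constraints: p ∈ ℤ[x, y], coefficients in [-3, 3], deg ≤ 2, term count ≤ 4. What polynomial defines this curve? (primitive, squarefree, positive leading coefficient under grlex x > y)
x*y + y^2 - y

Degree: the shape is more complex than any degree-1 curve, so deg p = 2.
Observable constraints: among the integer gridlines, it crosses the y-axis at y ∈ {0, 1}; the visible x-axis segment lies entirely on the curve.
Solving for integer coefficients yields p as stated.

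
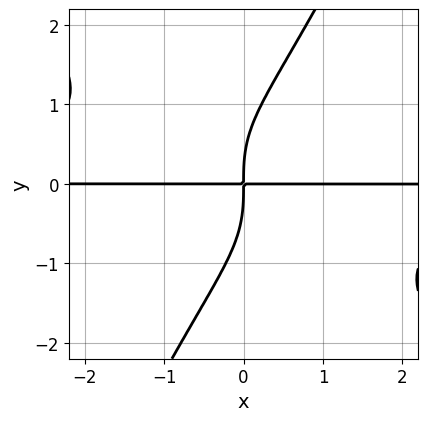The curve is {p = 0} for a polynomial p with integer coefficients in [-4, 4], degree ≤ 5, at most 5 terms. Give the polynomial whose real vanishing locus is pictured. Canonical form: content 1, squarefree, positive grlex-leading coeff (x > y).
2*x^2*y^2 + x*y^3 - y^4 + 3*x*y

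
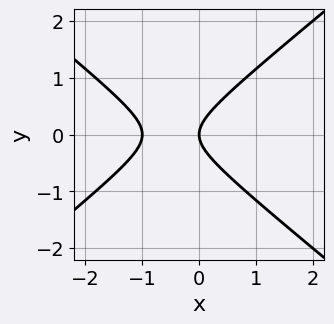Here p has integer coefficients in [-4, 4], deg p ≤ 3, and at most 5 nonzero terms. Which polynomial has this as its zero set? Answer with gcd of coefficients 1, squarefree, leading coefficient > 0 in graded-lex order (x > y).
2*x^2 - 3*y^2 + 2*x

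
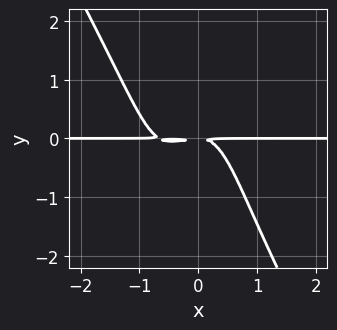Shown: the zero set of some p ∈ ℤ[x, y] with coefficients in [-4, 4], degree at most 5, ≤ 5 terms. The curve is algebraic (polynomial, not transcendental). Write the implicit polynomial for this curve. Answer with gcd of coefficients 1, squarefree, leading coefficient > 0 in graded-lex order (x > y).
3*x^3*y - x*y^3 + 2*x^2*y + 2*y^2

First, deg p = 4. A generic line meets the curve in up to 4 points.
Then, reading off the gridlines: the visible x-axis segment lies entirely on the curve.
Finally, matching integer coefficients to the picture gives p.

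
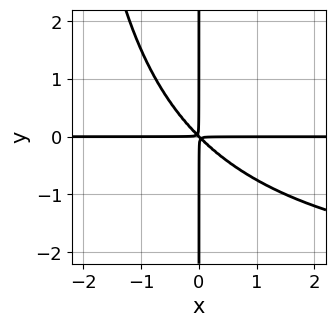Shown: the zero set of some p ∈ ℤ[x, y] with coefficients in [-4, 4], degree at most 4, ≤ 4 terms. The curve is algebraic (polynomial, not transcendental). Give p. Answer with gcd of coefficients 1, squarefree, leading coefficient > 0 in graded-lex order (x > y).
x^2*y^2 + 3*x^2*y + 3*x*y^2

First, degree: a generic line meets the curve in up to 4 points, so deg p = 4.
Next, from the visible intercepts: every point of the y-axis in the box is on the curve; every point of the x-axis in the box is on the curve.
Finally, matching integer coefficients to the picture gives p.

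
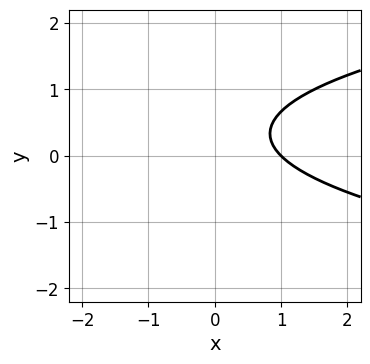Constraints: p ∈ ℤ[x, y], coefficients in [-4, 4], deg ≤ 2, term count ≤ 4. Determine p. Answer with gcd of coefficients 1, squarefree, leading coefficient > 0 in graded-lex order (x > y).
3*y^2 - 2*x - 2*y + 2

First, degree: a generic line meets the curve in up to 2 points, so deg p = 2.
Then, checking where it meets the axes: it crosses the x-axis at the gridline x = 1; it misses every integer gridline on the y-axis.
Finally, together with the visible shape, these determine p as stated.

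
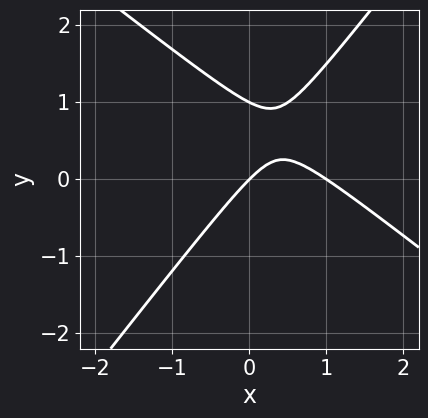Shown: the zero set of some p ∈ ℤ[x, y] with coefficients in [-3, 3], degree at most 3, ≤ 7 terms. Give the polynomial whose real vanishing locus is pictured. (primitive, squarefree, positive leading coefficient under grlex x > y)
First, deg p = 2. The shape is more complex than any degree-1 curve.
Then, checking where it meets the axes: the y-axis gridline crossings are at y ∈ {0, 1}; the x-axis gridline crossings are at x ∈ {0, 1}.
Finally, putting this together gives p.

2*x^2 + x*y - 2*y^2 - 2*x + 2*y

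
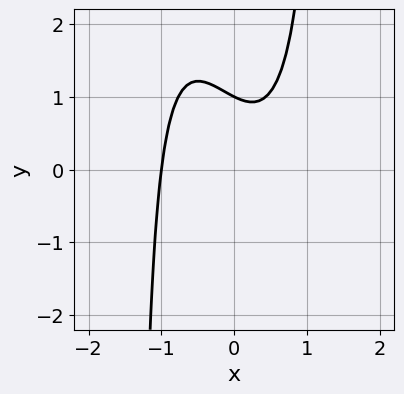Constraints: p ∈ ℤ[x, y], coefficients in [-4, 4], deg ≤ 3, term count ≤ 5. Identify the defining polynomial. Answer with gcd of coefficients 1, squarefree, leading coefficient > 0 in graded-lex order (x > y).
3*x^3 + x^2*y - x - 2*y + 2

deg p = 3.
From the axis intercepts and sections: it meets the x-axis at x = -1 (among the integer gridlines); it crosses the y-axis at the gridline y = 1.
Putting this together gives p.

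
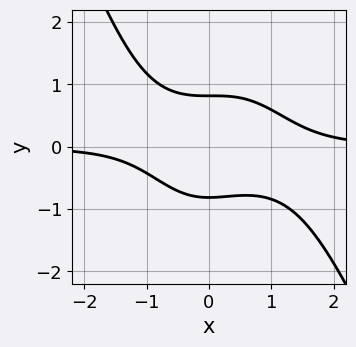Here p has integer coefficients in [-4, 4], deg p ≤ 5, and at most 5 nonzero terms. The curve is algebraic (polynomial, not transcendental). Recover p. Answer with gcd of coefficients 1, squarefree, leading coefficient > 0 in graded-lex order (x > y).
(a) Degree: the shape is more complex than any degree-3 curve, so deg p = 4.
(b) Against the integer gridlines: the curve avoids every integer x-axis point in the box.
(c) Together with the visible shape, these determine p as stated.

2*x^3*y + x^2*y^2 - x^2*y + 3*y^2 - 2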